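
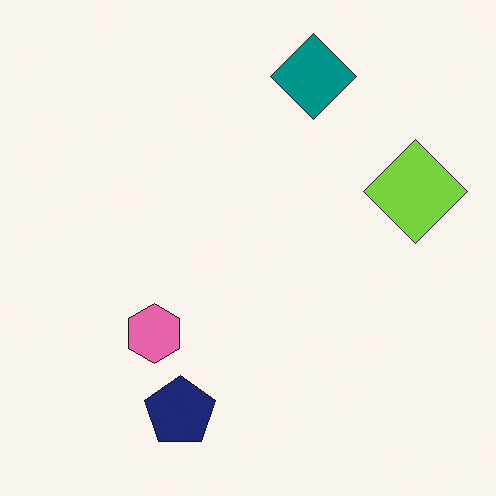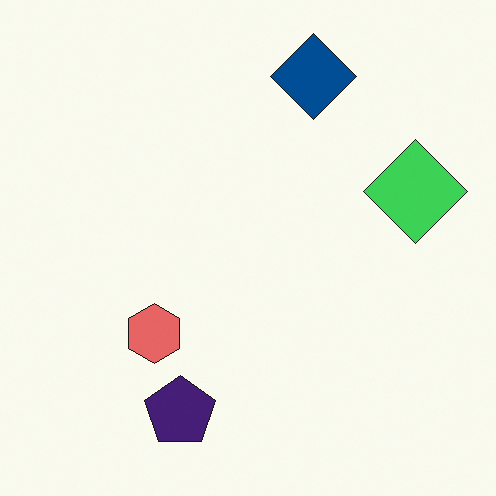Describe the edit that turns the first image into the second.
The transformation is: hue-shifted by a small amount.

Every shape's color has rotated by the same amount around the hue wheel — a uniform hue shift.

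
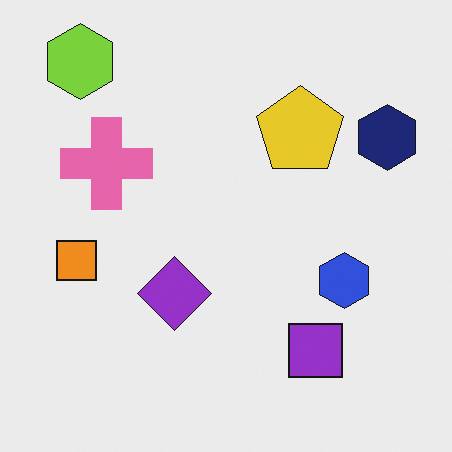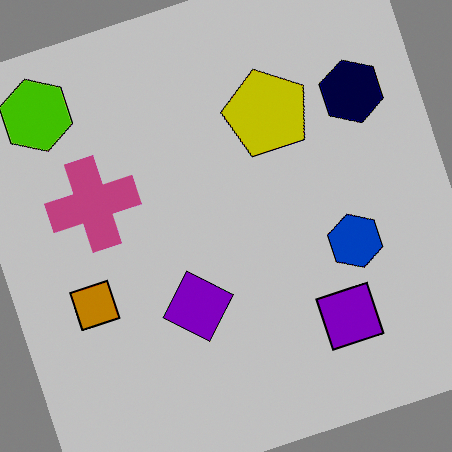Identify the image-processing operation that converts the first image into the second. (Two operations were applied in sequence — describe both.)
The transformation is: rotated counter-clockwise by a clearly visible amount, then aggressively posterized.

Every shape is tilted by the same angle and the image corners show triangular fill wedges — a whole-image rotation by a non-right angle. Each flat color has snapped to a coarser quantized level — most visibly, the near-white background has dropped to a flat grey.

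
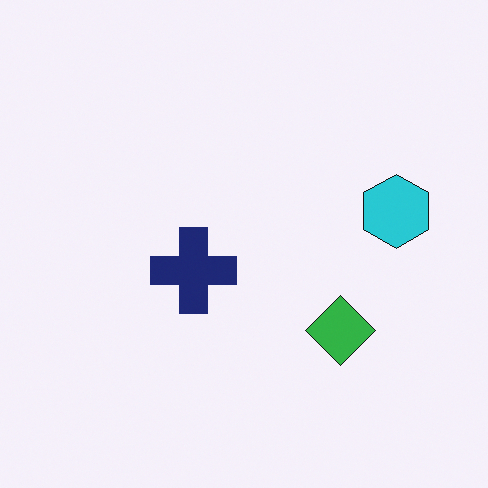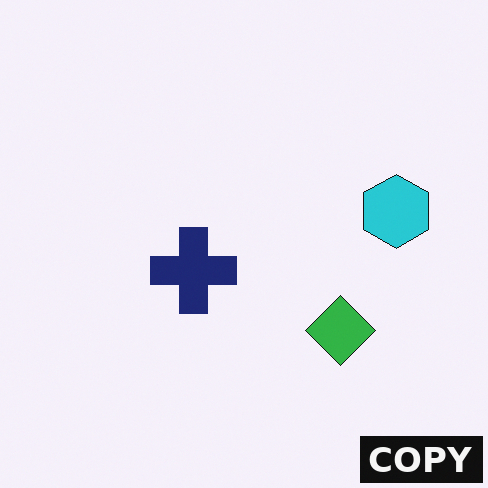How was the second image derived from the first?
This is the original image watermarked with the text "COPY" in the lower-right corner.

A dark label reading "COPY" appears in the lower-right corner.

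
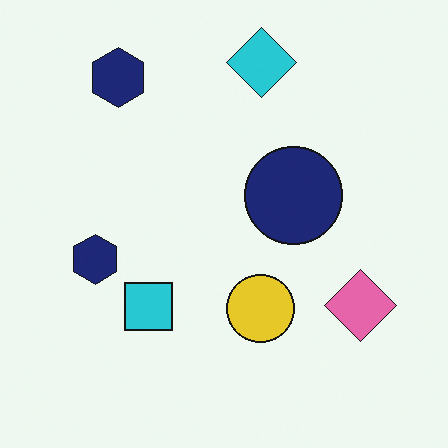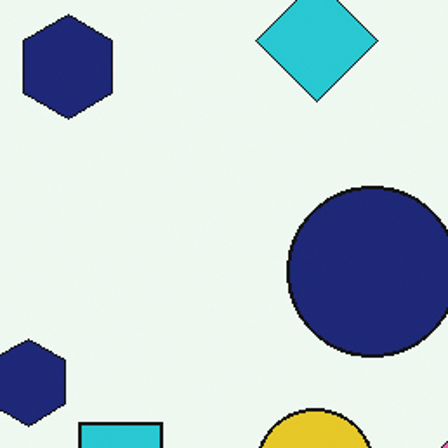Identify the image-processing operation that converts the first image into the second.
This is the original image cropped to a noticeably smaller region and rescaled.

The visible shapes are larger and the field of view is narrower; shapes near the original edges may be partly or wholly outside the frame — a crop-and-rescale.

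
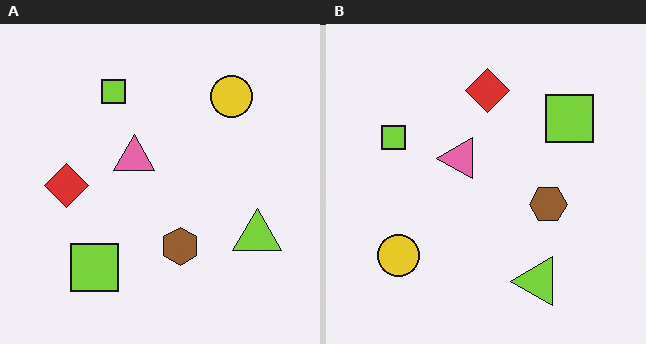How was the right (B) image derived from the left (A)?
This is the original image transposed (reflected across the top-left ↔ bottom-right diagonal).

Shapes have swapped their row and column positions — what was in the top-right is now in the bottom-left — a diagonal reflection.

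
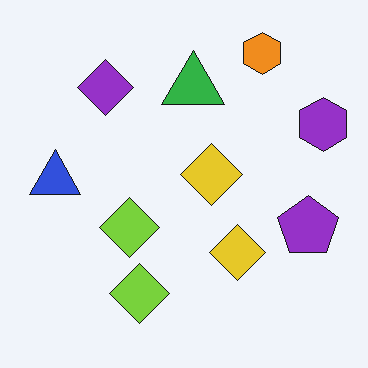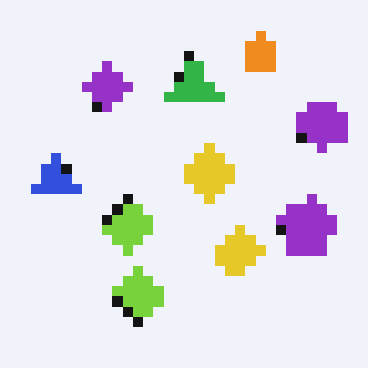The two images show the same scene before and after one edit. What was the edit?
The image was heavily pixelated into large blocks.

Shapes are reduced to large square blocks; fine edges and outlines are lost — a downscale-then-upscale (mosaic) effect.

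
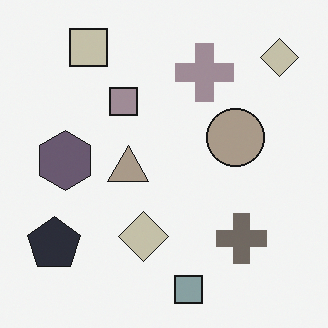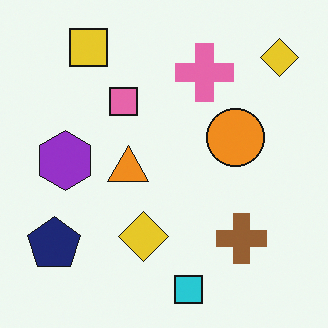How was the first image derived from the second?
The image was made much more muted (saturation change).

All colors are more muted and greyish — a global saturation change.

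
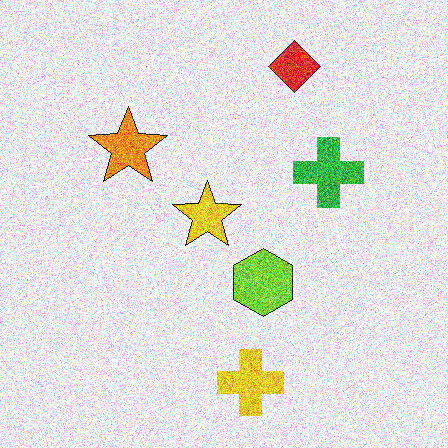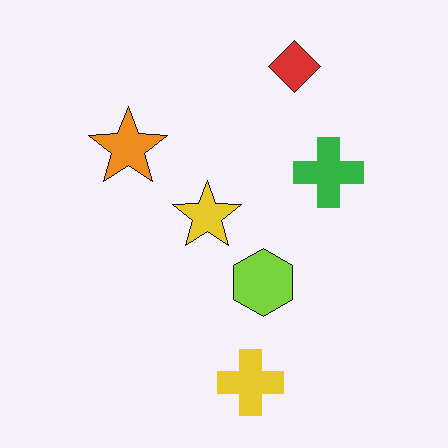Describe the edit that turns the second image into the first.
The transformation is: degraded with a thick layer of grain.

Random speckle covers the whole image, including the flat background.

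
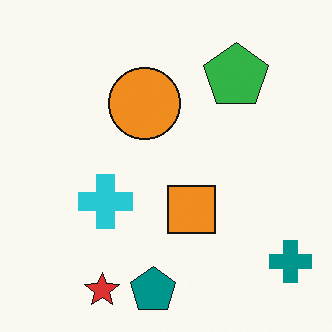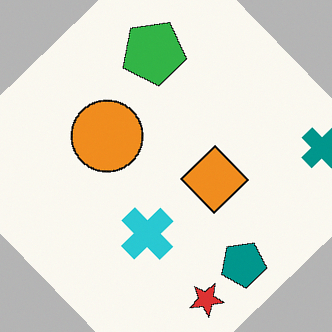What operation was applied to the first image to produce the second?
It was rotated counter-clockwise by a large amount — several tens of degrees.

Every shape is tilted by the same angle and the image corners show triangular fill wedges — a whole-image rotation by a non-right angle.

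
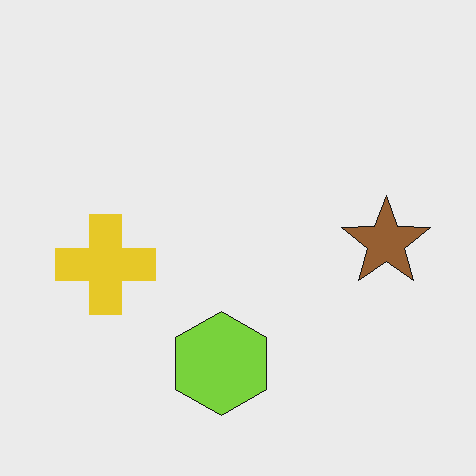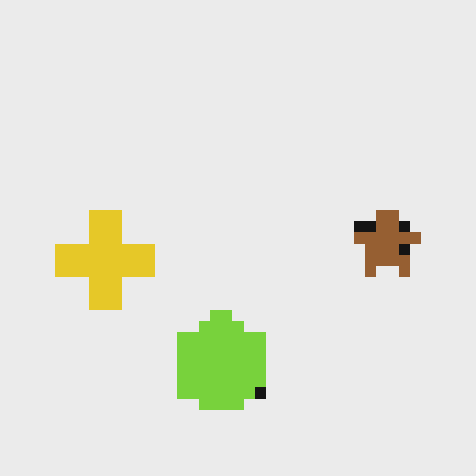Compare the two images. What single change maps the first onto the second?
The image was coarsely pixelated.

Shapes are reduced to large square blocks; fine edges and outlines are lost — a downscale-then-upscale (mosaic) effect.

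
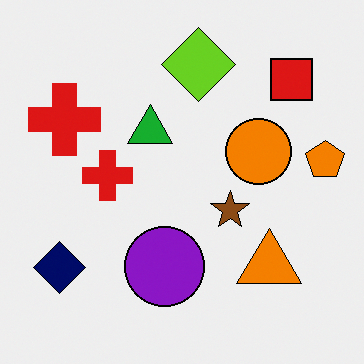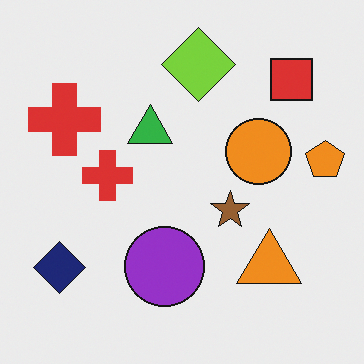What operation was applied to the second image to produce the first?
The transformation is: given slightly increased contrast.

Tones are pushed away from mid-grey across the whole image — a global contrast change.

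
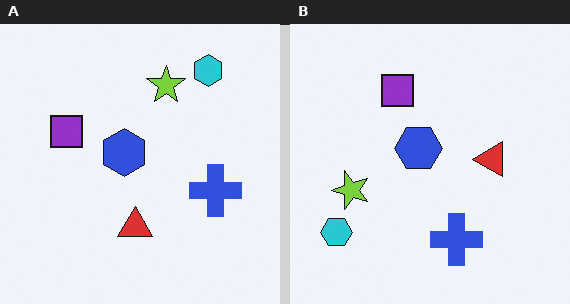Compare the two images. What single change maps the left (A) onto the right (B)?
The transformation is: transposed (reflected across the top-left ↔ bottom-right diagonal).

Shapes have swapped their row and column positions — what was in the top-right is now in the bottom-left — a diagonal reflection.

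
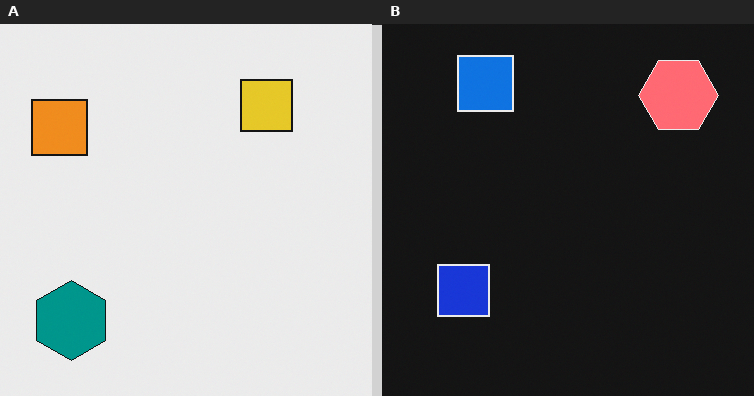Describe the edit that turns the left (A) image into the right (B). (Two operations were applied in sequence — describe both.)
The image was transposed (reflected across the top-left ↔ bottom-right diagonal), then color-inverted (negative).

Shapes have swapped their row and column positions — what was in the top-right is now in the bottom-left — a diagonal reflection. The light background has become dark and every shape's color is its complement — a photographic negative.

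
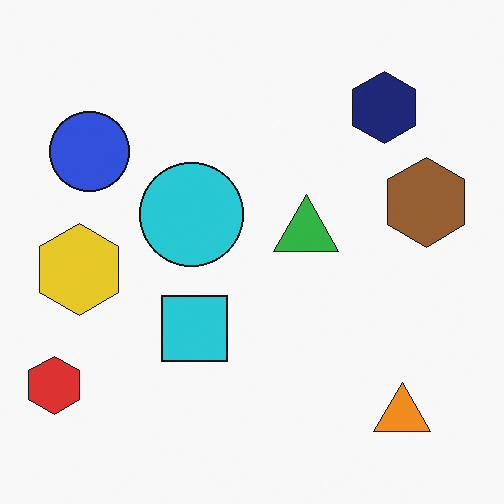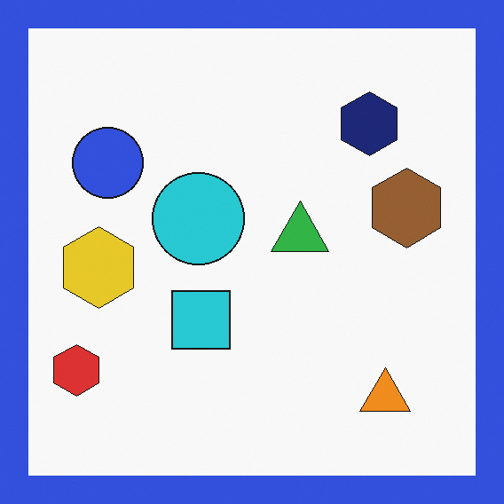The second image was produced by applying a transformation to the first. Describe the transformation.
The image was framed with a blue border.

A solid blue frame runs around the edge of the second image, with the content slightly shrunk inside it.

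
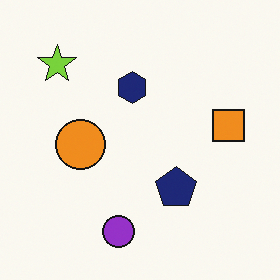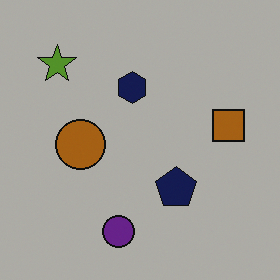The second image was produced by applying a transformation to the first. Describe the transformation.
The image was noticeably darkened.

Every pixel — background and shapes alike — is uniformly darkened.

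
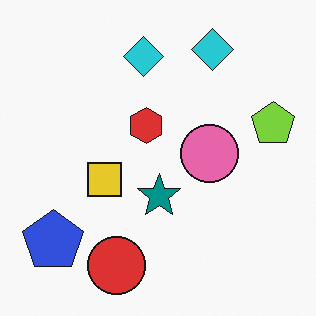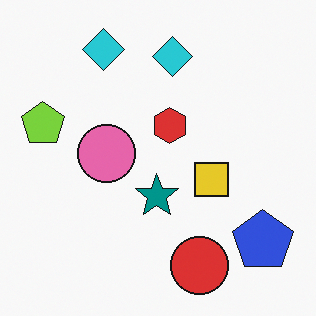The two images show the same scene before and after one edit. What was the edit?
The transformation is: flipped horizontally (left ↔ right).

The lime pentagon is in the right of the first image and the left of the second — shapes on opposite sides of the vertical midline have swapped in a mirror flip.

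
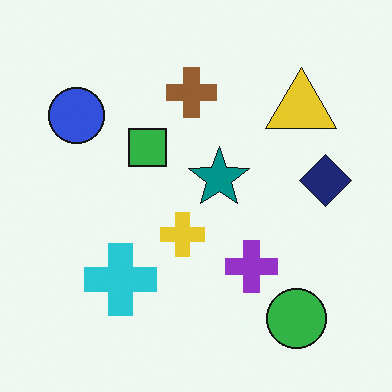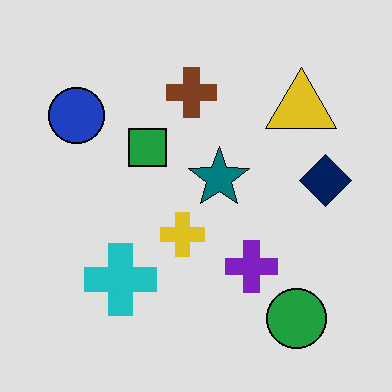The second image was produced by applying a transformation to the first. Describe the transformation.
It was posterized to a reduced palette.

Each flat color has snapped to a coarser quantized level — most visibly, the near-white background has dropped to a flat grey.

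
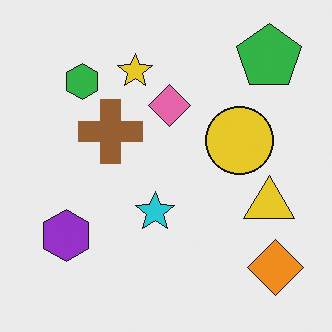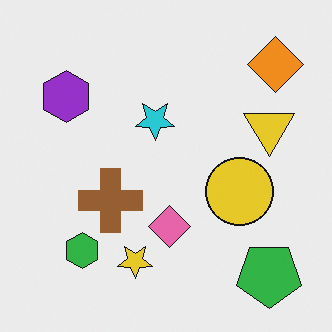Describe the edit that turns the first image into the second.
This is the original image flipped vertically (top ↔ bottom).

The green pentagon is in the top-right of the first image and the bottom-right of the second — shapes on opposite sides of the horizontal midline have swapped in a mirror flip.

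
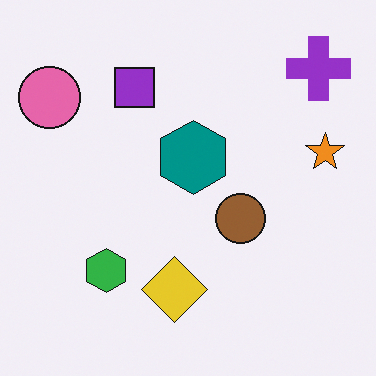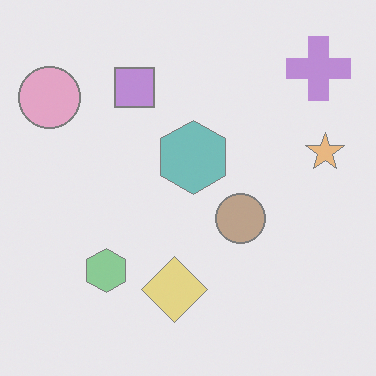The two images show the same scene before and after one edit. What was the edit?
Given much lower contrast.

Tones are pushed toward mid-grey across the whole image — a global contrast change.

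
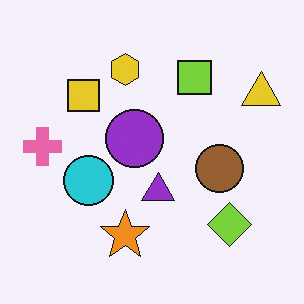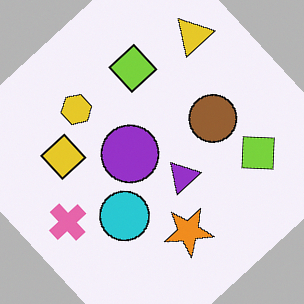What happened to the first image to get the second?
It was rotated counter-clockwise by a large amount — several tens of degrees.

Every shape is tilted by the same angle and the image corners show triangular fill wedges — a whole-image rotation by a non-right angle.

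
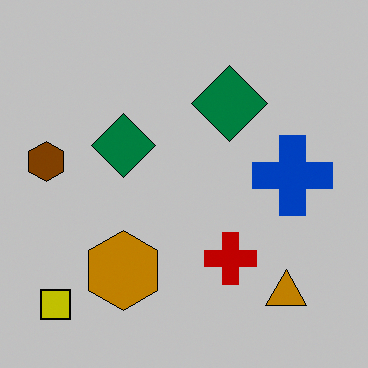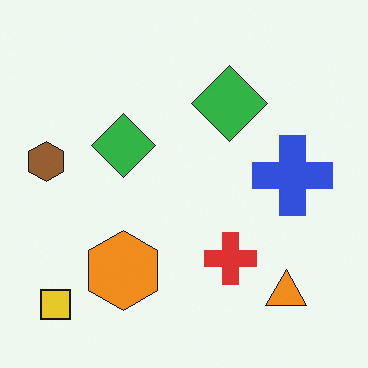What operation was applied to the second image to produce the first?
The transformation is: aggressively posterized.

Each flat color has snapped to a coarser quantized level — most visibly, the near-white background has dropped to a flat grey.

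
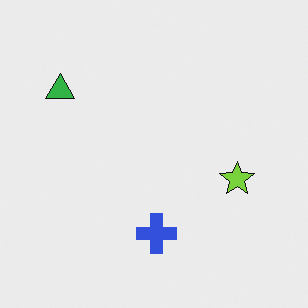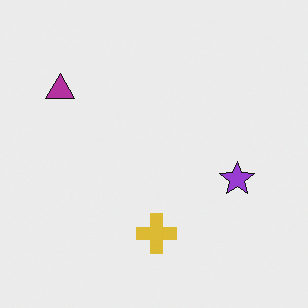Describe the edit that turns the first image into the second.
The second image is the first hue-shifted by a large amount.

Every shape's color has rotated by the same amount around the hue wheel — a uniform hue shift.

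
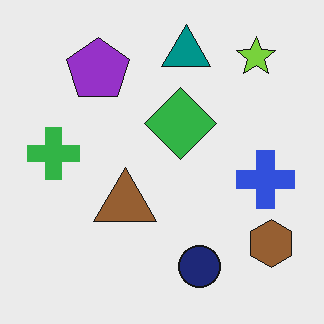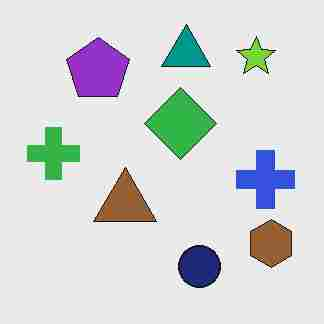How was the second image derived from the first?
It was degraded with heavy JPEG compression.

Blocky 8×8 compression artifacts appear around shape edges and the flat background shows ringing — characteristic JPEG degradation.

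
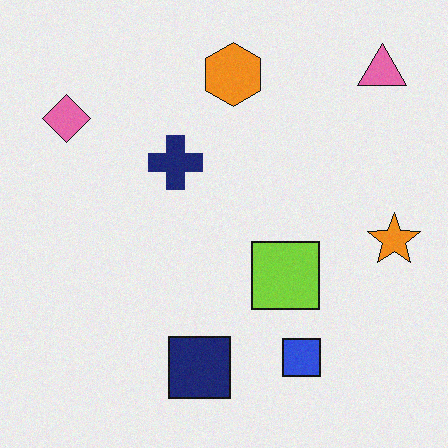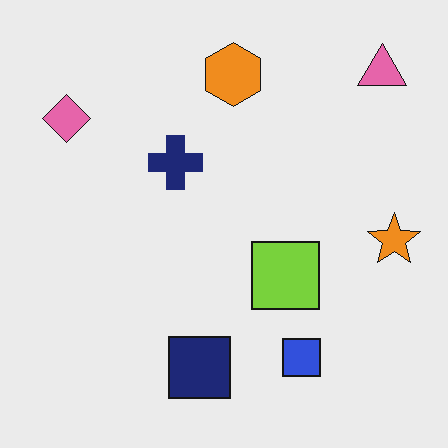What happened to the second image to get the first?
This is the original image degraded with a light layer of grain.

Random speckle covers the whole image, including the flat background.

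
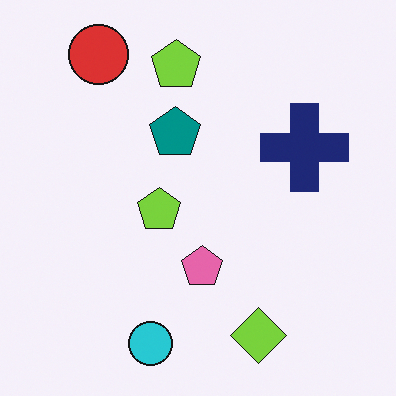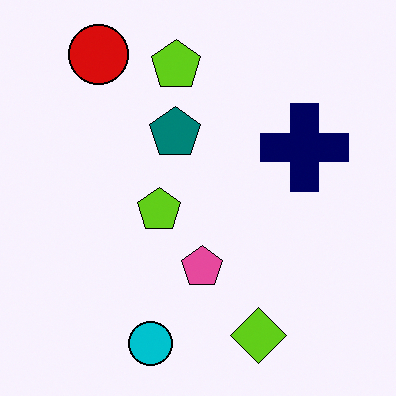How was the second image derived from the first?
The second image is the first given slightly increased contrast.

Tones are pushed away from mid-grey across the whole image — a global contrast change.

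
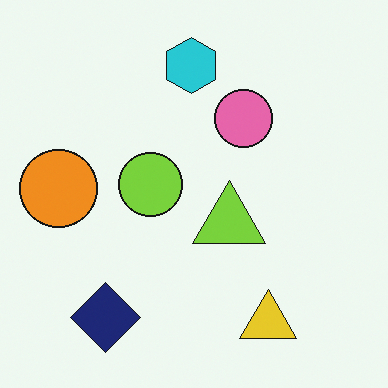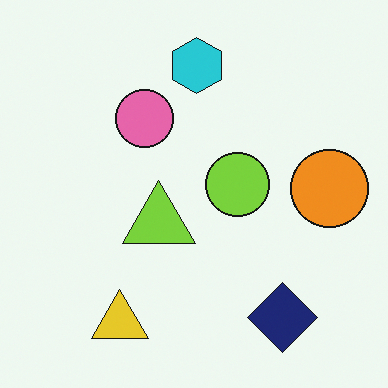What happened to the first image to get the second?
Flipped horizontally (left ↔ right).

The orange circle is in the left of the first image and the right of the second — shapes on opposite sides of the vertical midline have swapped in a mirror flip.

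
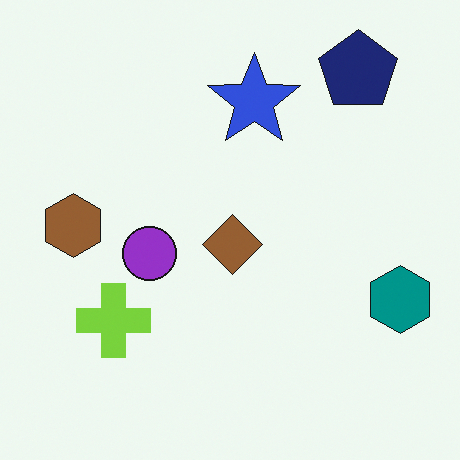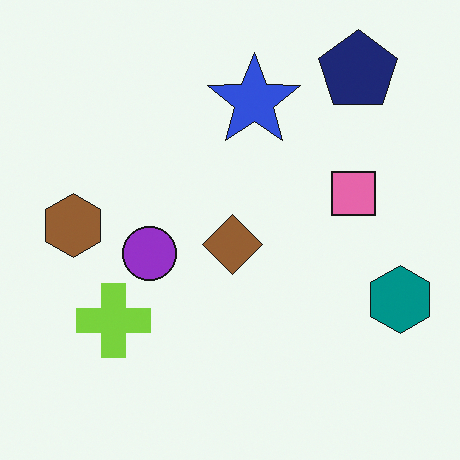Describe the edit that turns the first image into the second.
Overlaid with an additional pink square.

A pink square appears in the second image that is absent from the first.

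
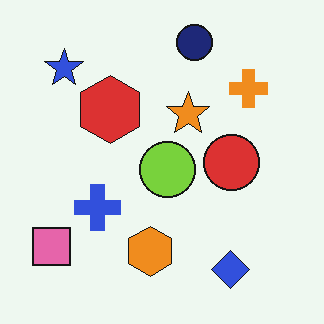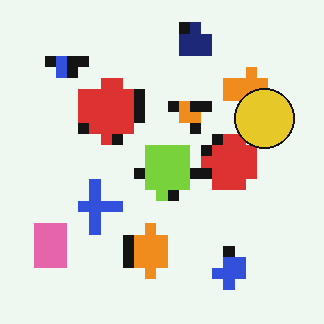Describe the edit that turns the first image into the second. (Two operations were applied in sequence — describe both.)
The image was coarsely pixelated, then overlaid with an additional yellow circle.

Shapes are reduced to large square blocks; fine edges and outlines are lost — a downscale-then-upscale (mosaic) effect. A yellow circle appears in the second image that is absent from the first.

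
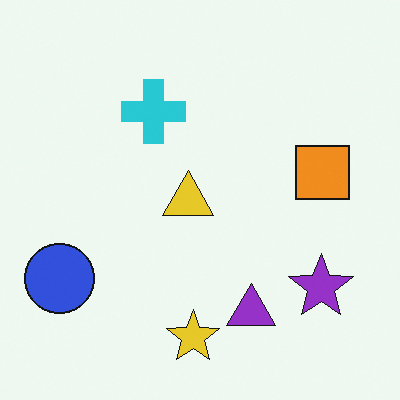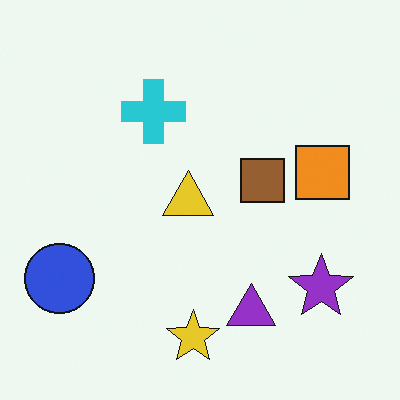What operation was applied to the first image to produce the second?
It was overlaid with an additional brown square.

A brown square appears in the second image that is absent from the first.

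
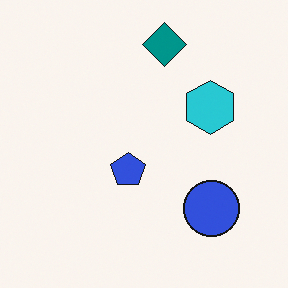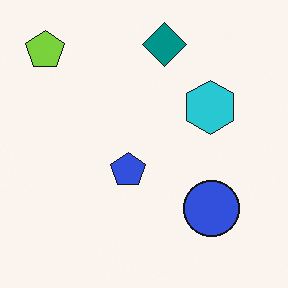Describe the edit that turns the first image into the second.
It was overlaid with an additional lime pentagon.

A lime pentagon appears in the second image that is absent from the first.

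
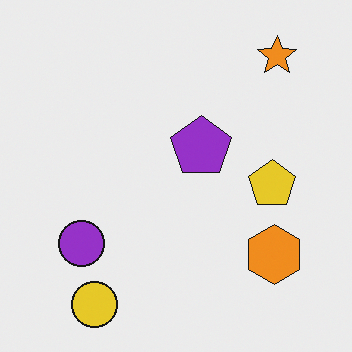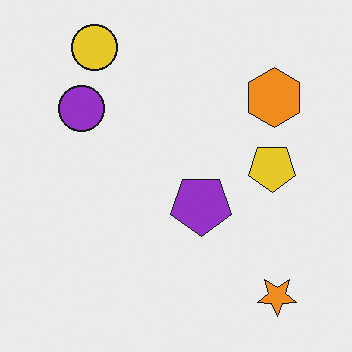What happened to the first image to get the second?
It was flipped vertically (top ↔ bottom).

The yellow circle is in the bottom-left of the first image and the top-left of the second — shapes on opposite sides of the horizontal midline have swapped in a mirror flip.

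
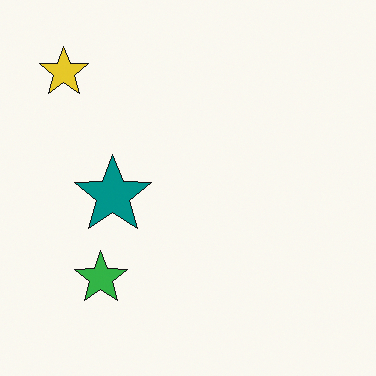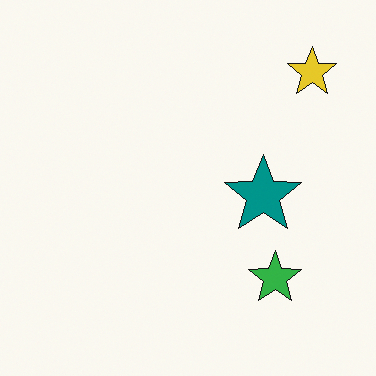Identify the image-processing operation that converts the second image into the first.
The first image is the second flipped horizontally (left ↔ right).

The yellow star is in the top-right of the second image and the top-left of the first — shapes on opposite sides of the vertical midline have swapped in a mirror flip.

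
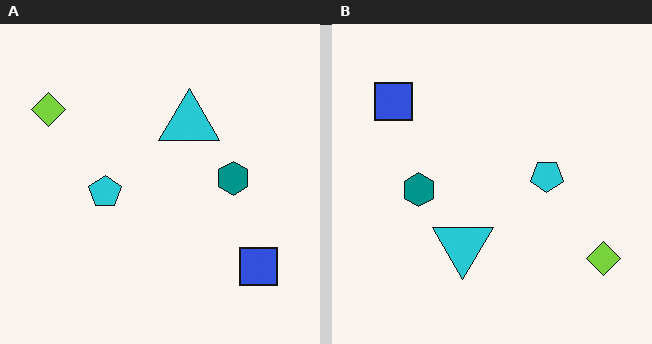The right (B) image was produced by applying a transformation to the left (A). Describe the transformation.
Rotated 180°.

The lime diamond sits in the top-left of the left (A) image and the bottom-right of the right (B) — consistent with a whole-image 180° rotation.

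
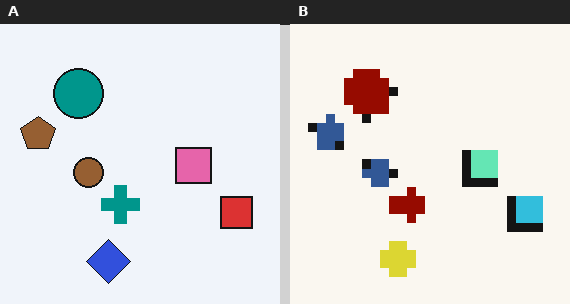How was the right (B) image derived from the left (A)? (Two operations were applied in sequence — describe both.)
Heavily pixelated into large blocks, then hue-shifted through roughly half the color wheel.

Shapes are reduced to large square blocks; fine edges and outlines are lost — a downscale-then-upscale (mosaic) effect. Every shape's color has rotated by the same amount around the hue wheel — a uniform hue shift.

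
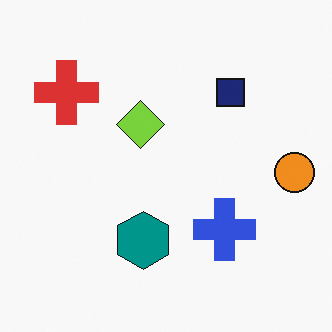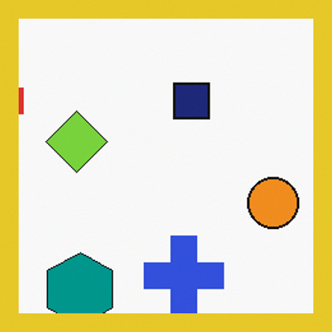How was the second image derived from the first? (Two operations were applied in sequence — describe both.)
It was cropped to a modestly smaller region and rescaled, then framed with a yellow border.

The visible shapes are larger and the field of view is narrower; shapes near the original edges may be partly or wholly outside the frame — a crop-and-rescale. A solid yellow frame runs around the edge of the second image, with the content slightly shrunk inside it.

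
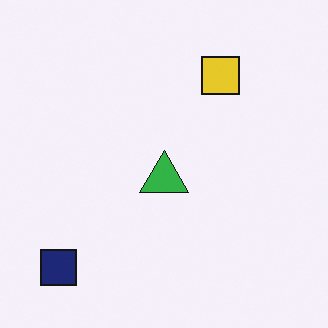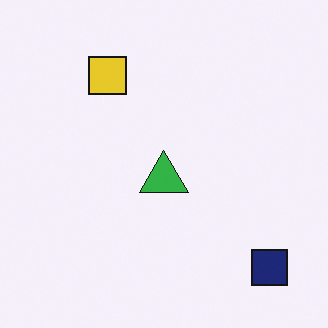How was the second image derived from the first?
The image was flipped horizontally (left ↔ right).

The navy square is in the bottom-left of the first image and the bottom-right of the second — shapes on opposite sides of the vertical midline have swapped in a mirror flip.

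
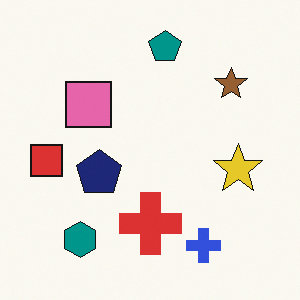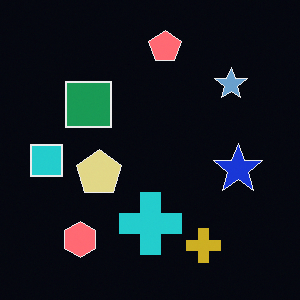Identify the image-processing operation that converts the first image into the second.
The transformation is: color-inverted (negative).

The light background has become dark and every shape's color is its complement — a photographic negative.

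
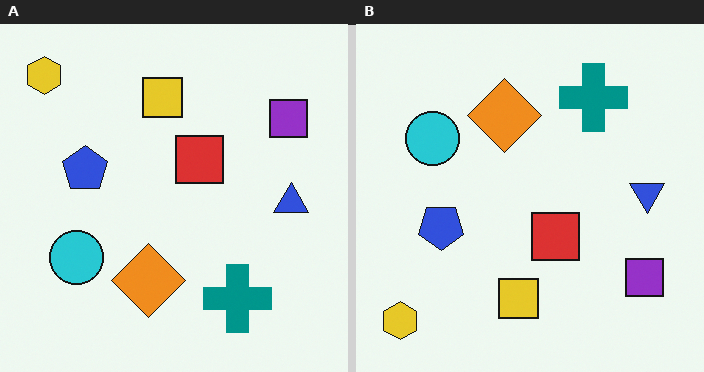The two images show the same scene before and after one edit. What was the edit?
It was flipped vertically (top ↔ bottom).

The yellow hexagon is in the top-left of the left (A) image and the bottom-left of the right (B) — shapes on opposite sides of the horizontal midline have swapped in a mirror flip.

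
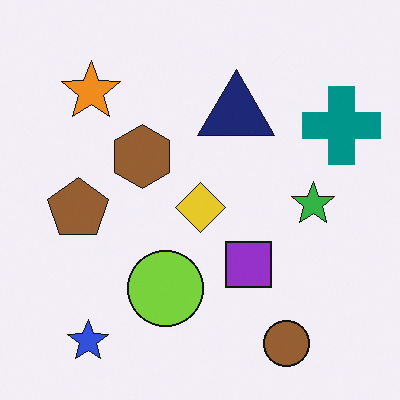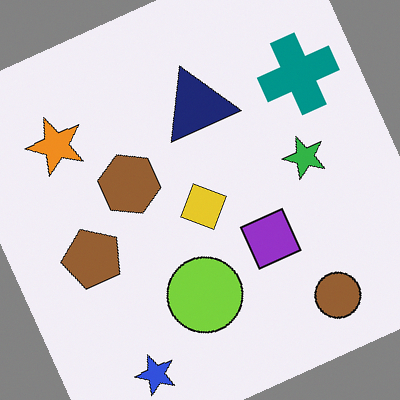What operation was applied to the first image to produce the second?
This is the original image rotated counter-clockwise by a moderate amount.

Every shape is tilted by the same angle and the image corners show triangular fill wedges — a whole-image rotation by a non-right angle.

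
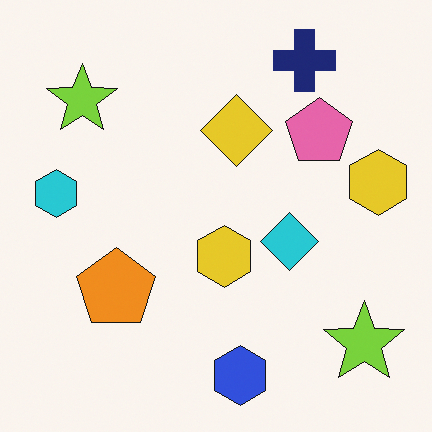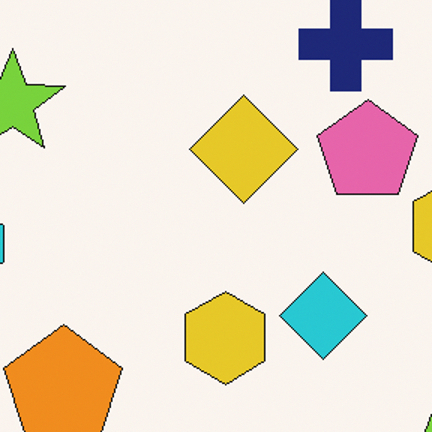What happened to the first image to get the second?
The image was cropped to a modestly smaller region and rescaled.

The visible shapes are larger and the field of view is narrower; shapes near the original edges may be partly or wholly outside the frame — a crop-and-rescale.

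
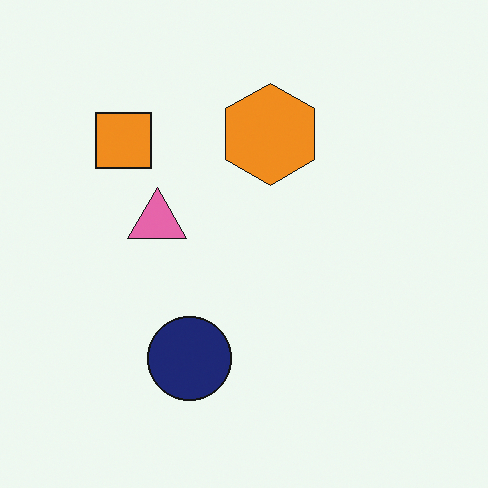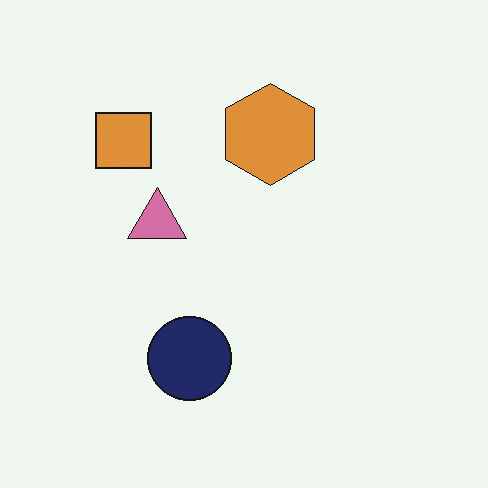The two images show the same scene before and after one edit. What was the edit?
Slightly desaturated.

All colors are more muted and greyish — a global saturation change.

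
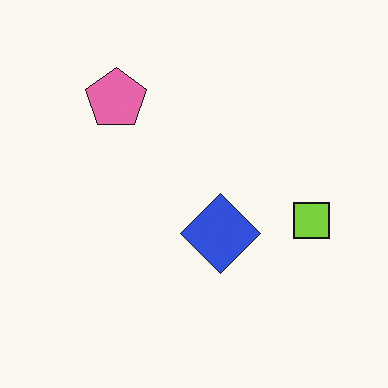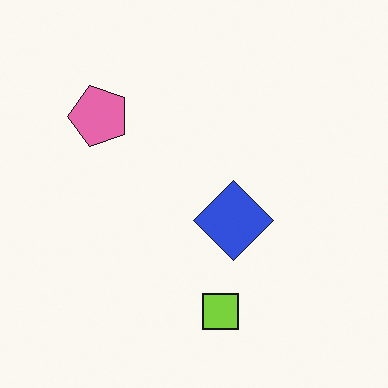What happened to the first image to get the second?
The transformation is: transposed (reflected across the top-left ↔ bottom-right diagonal).

Shapes have swapped their row and column positions — what was in the top-right is now in the bottom-left — a diagonal reflection.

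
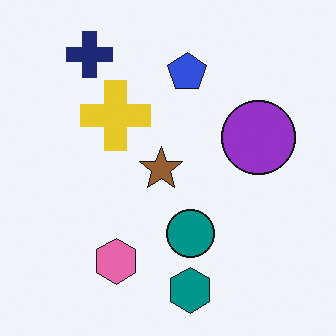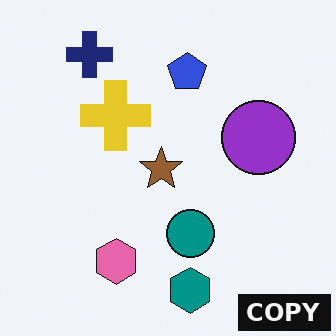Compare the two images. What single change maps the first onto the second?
It was watermarked with the text "COPY" in the lower-right corner.

A dark label reading "COPY" appears in the lower-right corner.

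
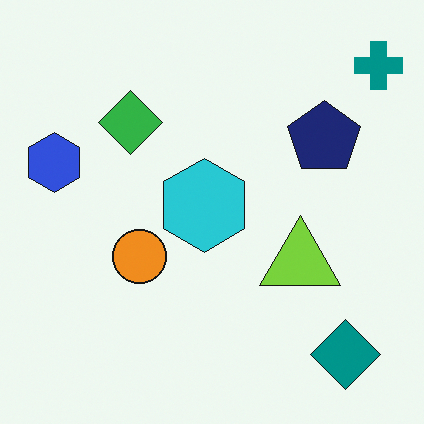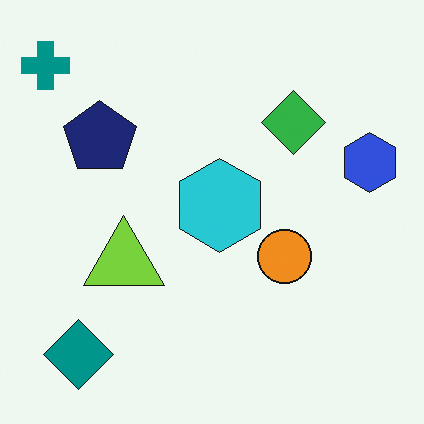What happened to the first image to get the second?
The image was flipped horizontally (left ↔ right).

The teal cross is in the top-right of the first image and the top-left of the second — shapes on opposite sides of the vertical midline have swapped in a mirror flip.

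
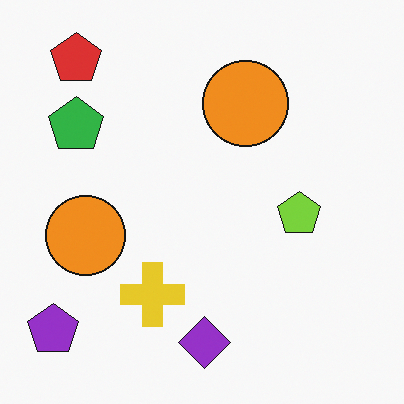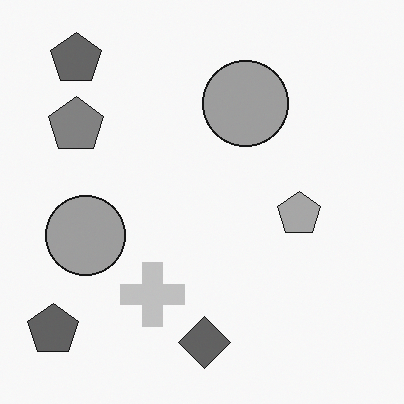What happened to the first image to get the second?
The transformation is: converted to grayscale.

All color is removed — every shape is now a shade of grey.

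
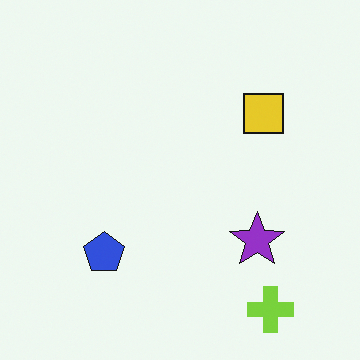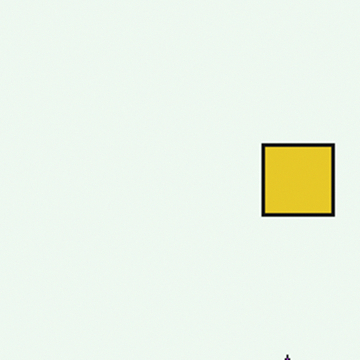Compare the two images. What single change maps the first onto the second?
Cropped tightly and scaled back up.

The visible shapes are larger and the field of view is narrower; shapes near the original edges may be partly or wholly outside the frame — a crop-and-rescale.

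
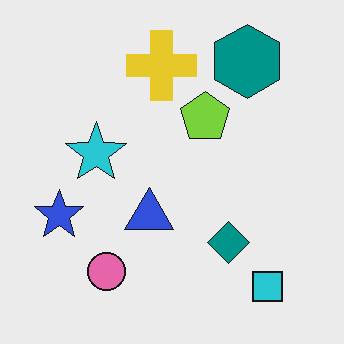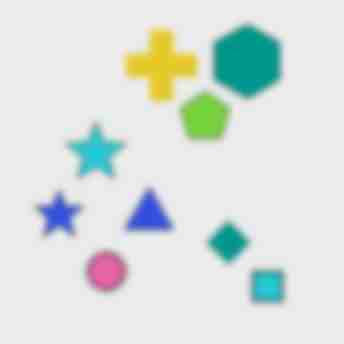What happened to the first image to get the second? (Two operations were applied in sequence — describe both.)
The image was noticeably gaussian-blurred, then heavily JPEG-compressed with obvious blocking artifacts.

Shape edges and outlines are uniformly softened across the whole image. Blocky 8×8 compression artifacts appear around shape edges and the flat background shows ringing — characteristic JPEG degradation.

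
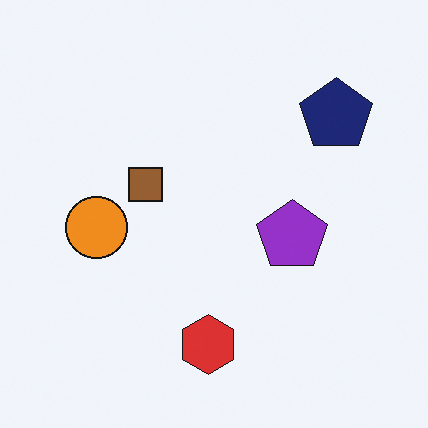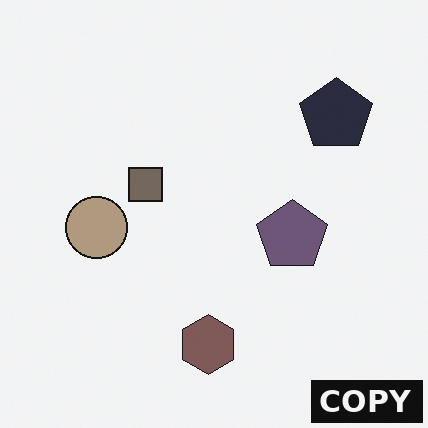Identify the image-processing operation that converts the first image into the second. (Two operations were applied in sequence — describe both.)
The transformation is: made much more muted (saturation change), then watermarked with the text "COPY" in the lower-right corner.

All colors are more muted and greyish — a global saturation change. A dark label reading "COPY" appears in the lower-right corner.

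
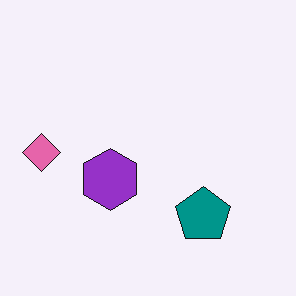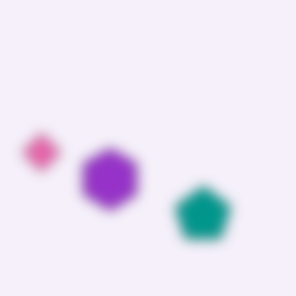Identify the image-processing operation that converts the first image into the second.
The second image is the first strongly gaussian-blurred.

Shape edges and outlines are uniformly softened across the whole image.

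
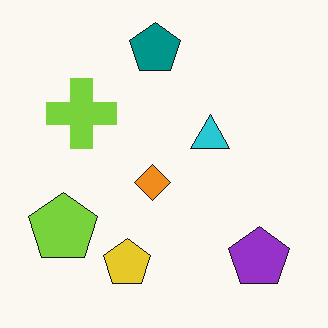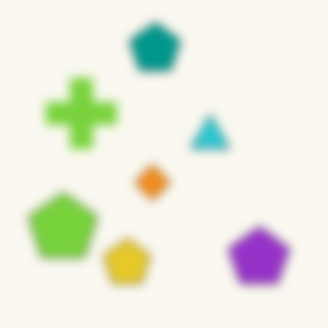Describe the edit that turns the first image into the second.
This is the original image heavily blurred.

Shape edges and outlines are uniformly softened across the whole image.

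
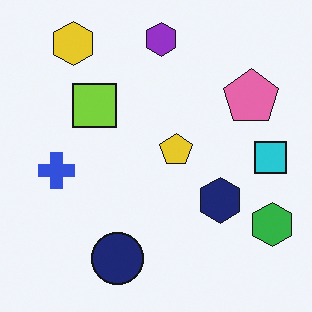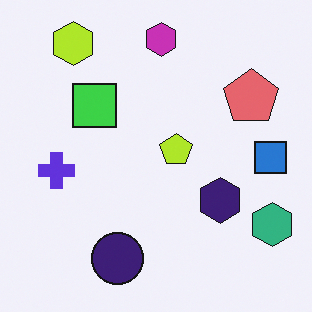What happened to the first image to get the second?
Hue-shifted by a small amount.

Every shape's color has rotated by the same amount around the hue wheel — a uniform hue shift.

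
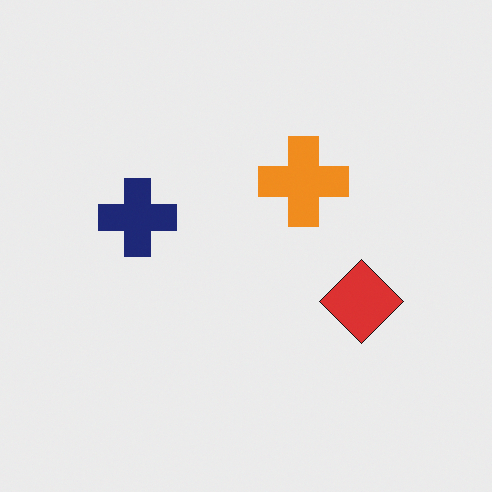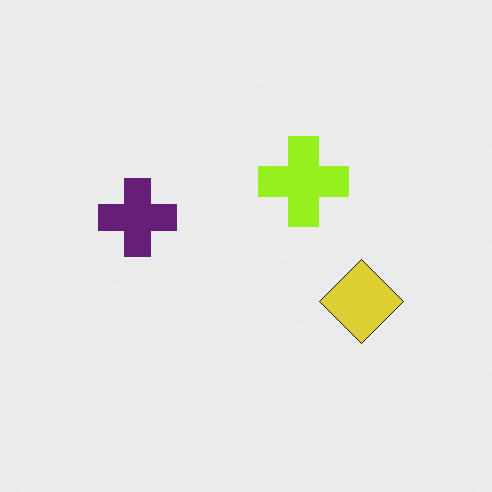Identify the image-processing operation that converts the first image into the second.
The image was hue-shifted slightly.

Every shape's color has rotated by the same amount around the hue wheel — a uniform hue shift.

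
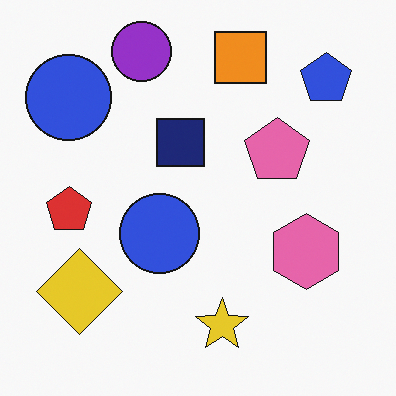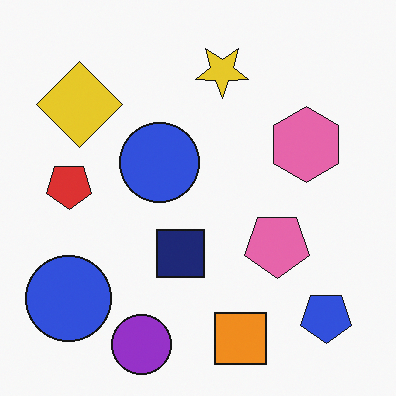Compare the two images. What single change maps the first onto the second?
Flipped vertically (top ↔ bottom).

The purple circle is in the top of the first image and the bottom of the second — shapes on opposite sides of the horizontal midline have swapped in a mirror flip.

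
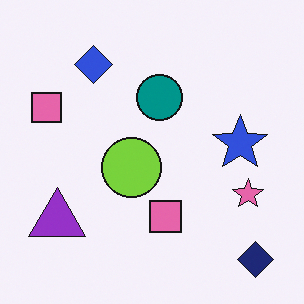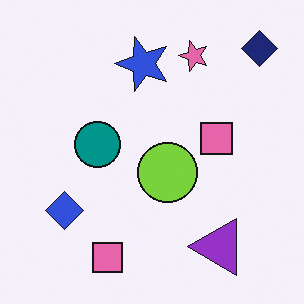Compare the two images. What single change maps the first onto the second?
It was rotated 90° counter-clockwise.

The navy diamond sits in the bottom-right of the first image and the top-right of the second — consistent with a whole-image 90° counter-clockwise rotation.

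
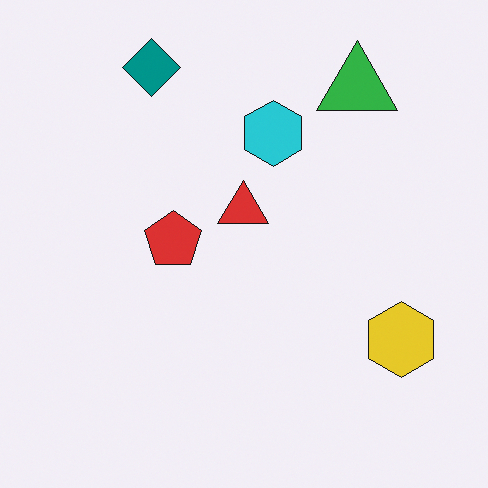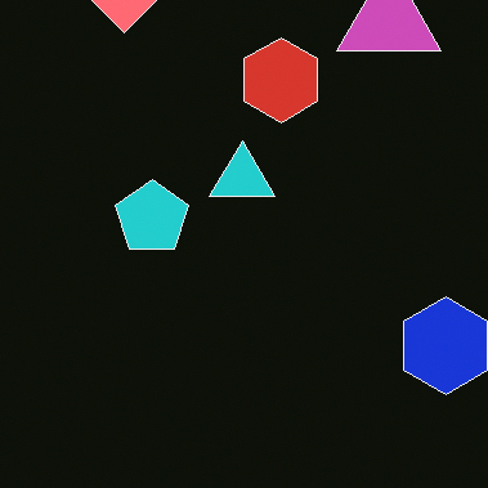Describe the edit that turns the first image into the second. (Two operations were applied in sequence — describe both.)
The image was color-inverted (negative), then cropped to a modestly smaller region and rescaled.

The light background has become dark and every shape's color is its complement — a photographic negative. The visible shapes are larger and the field of view is narrower; shapes near the original edges may be partly or wholly outside the frame — a crop-and-rescale.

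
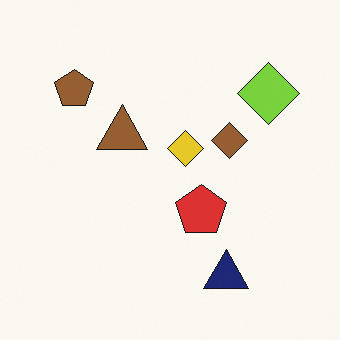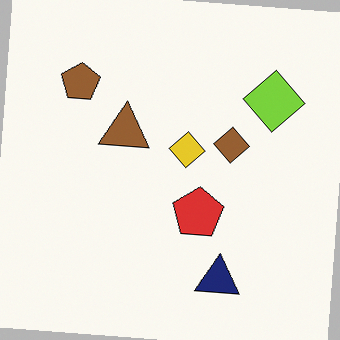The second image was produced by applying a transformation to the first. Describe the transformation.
The second image is the first rotated clockwise by a small amount.

Every shape is tilted by the same angle and the image corners show triangular fill wedges — a whole-image rotation by a non-right angle.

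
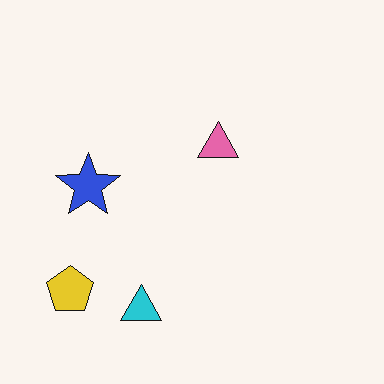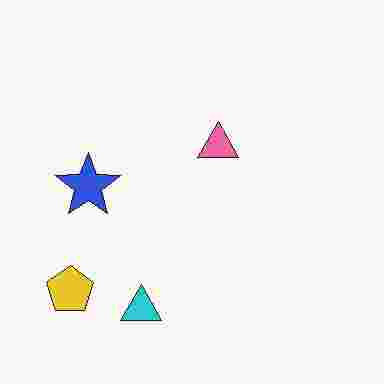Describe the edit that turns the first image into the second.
The image was heavily JPEG-compressed with obvious blocking artifacts.

Blocky 8×8 compression artifacts appear around shape edges and the flat background shows ringing — characteristic JPEG degradation.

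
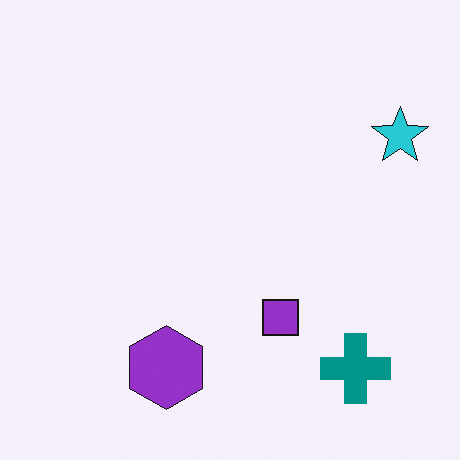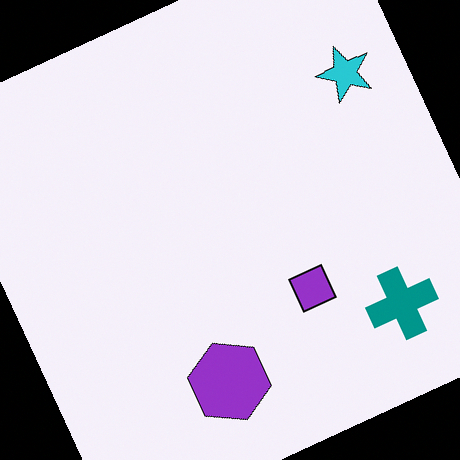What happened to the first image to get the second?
It was rotated counter-clockwise by a clearly visible amount.

Every shape is tilted by the same angle and the image corners show triangular fill wedges — a whole-image rotation by a non-right angle.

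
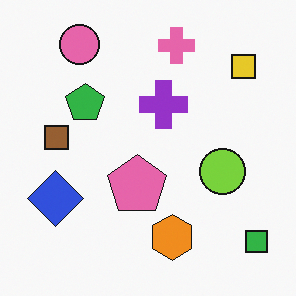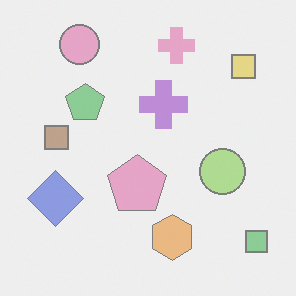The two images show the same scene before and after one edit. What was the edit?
The transformation is: washed out (contrast reduced).

Tones are pushed toward mid-grey across the whole image — a global contrast change.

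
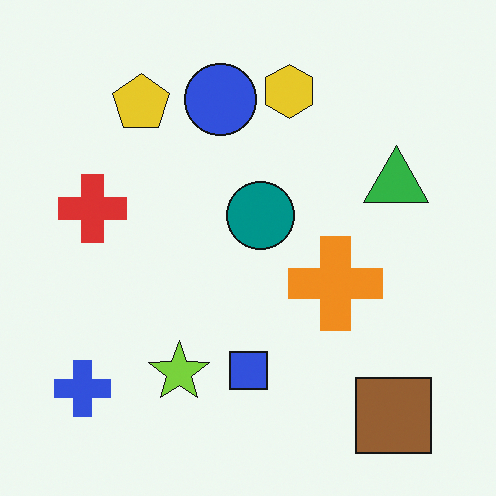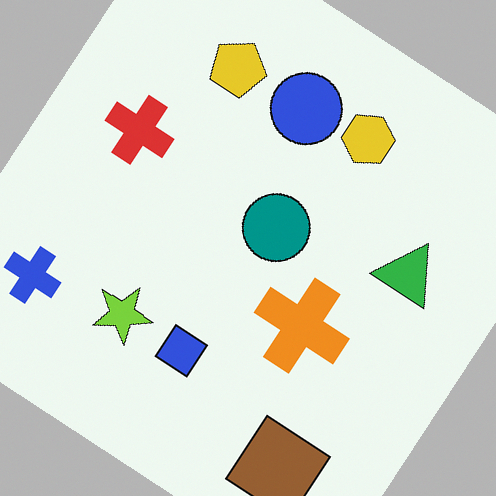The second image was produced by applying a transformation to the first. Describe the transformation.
Rotated clockwise by a large amount — several tens of degrees.

Every shape is tilted by the same angle and the image corners show triangular fill wedges — a whole-image rotation by a non-right angle.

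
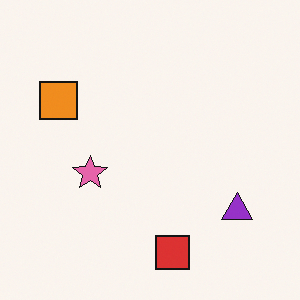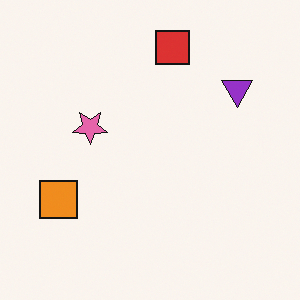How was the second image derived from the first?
The second image is the first flipped vertically (top ↔ bottom).

The red square is in the bottom of the first image and the top of the second — shapes on opposite sides of the horizontal midline have swapped in a mirror flip.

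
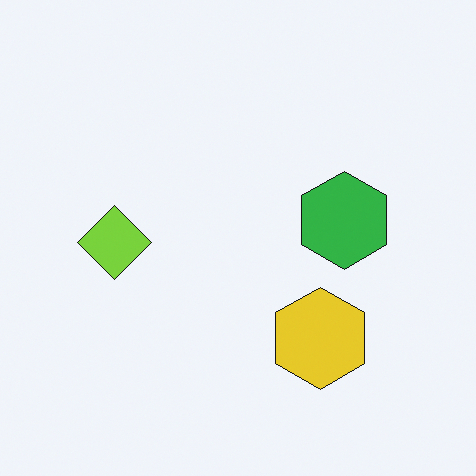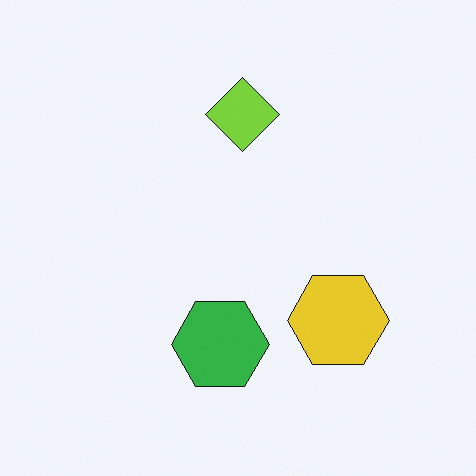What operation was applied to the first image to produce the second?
The image was transposed (reflected across the top-left ↔ bottom-right diagonal).

Shapes have swapped their row and column positions — what was in the top-right is now in the bottom-left — a diagonal reflection.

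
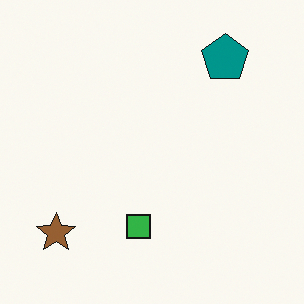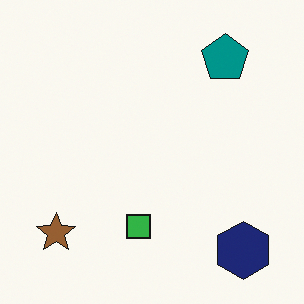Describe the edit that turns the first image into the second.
The transformation is: overlaid with an additional navy hexagon.

A navy hexagon appears in the second image that is absent from the first.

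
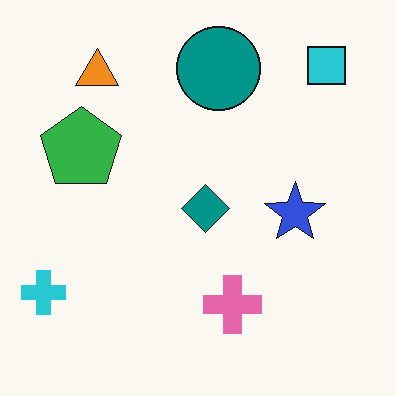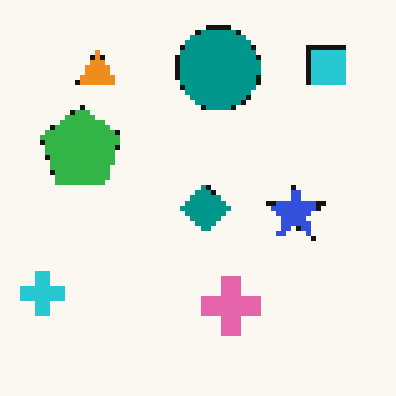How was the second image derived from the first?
The transformation is: mildly pixelated.

Shapes are reduced to large square blocks; fine edges and outlines are lost — a downscale-then-upscale (mosaic) effect.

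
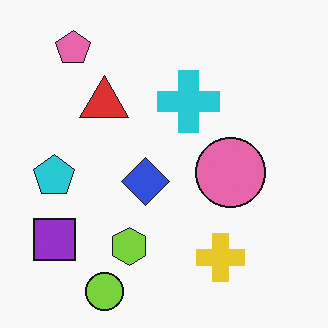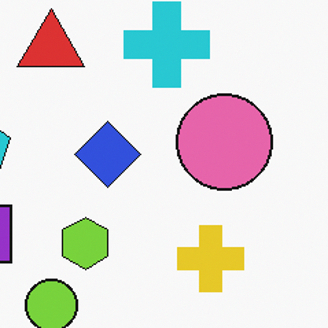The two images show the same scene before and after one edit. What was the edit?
Cropped to a modestly smaller region and rescaled.

The visible shapes are larger and the field of view is narrower; shapes near the original edges may be partly or wholly outside the frame — a crop-and-rescale.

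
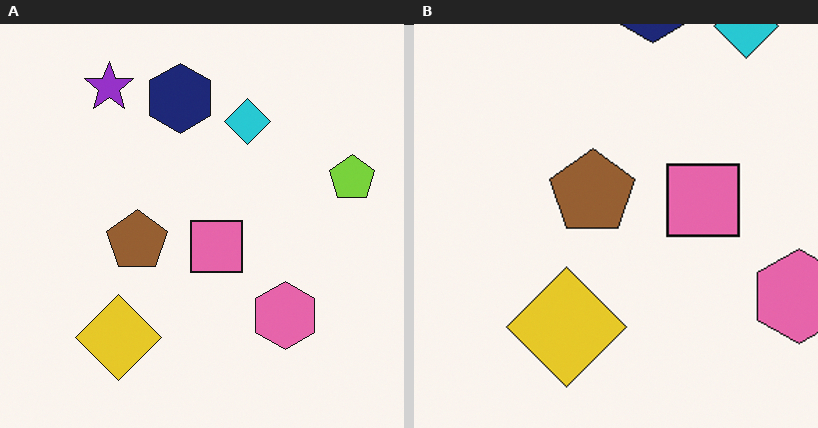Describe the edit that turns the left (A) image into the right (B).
This is the original image cropped slightly and scaled back up.

The visible shapes are larger and the field of view is narrower; shapes near the original edges may be partly or wholly outside the frame — a crop-and-rescale.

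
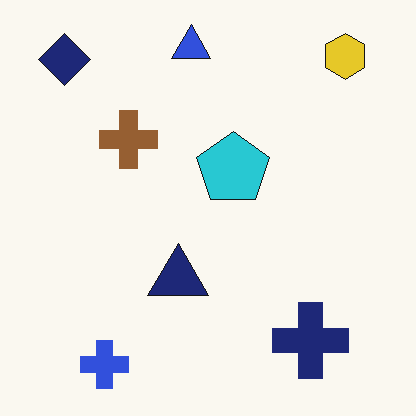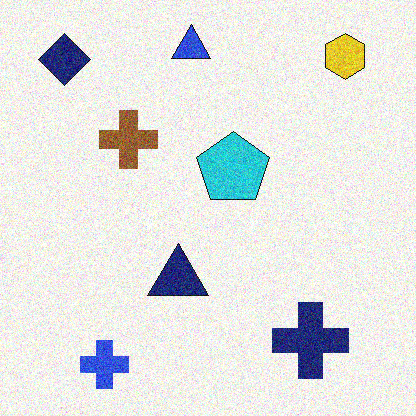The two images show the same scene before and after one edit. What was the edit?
This is the original image degraded with visible gaussian noise.

Random speckle covers the whole image, including the flat background.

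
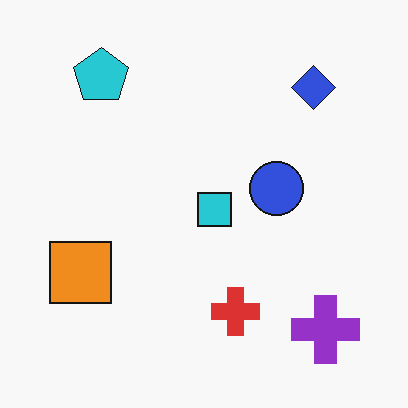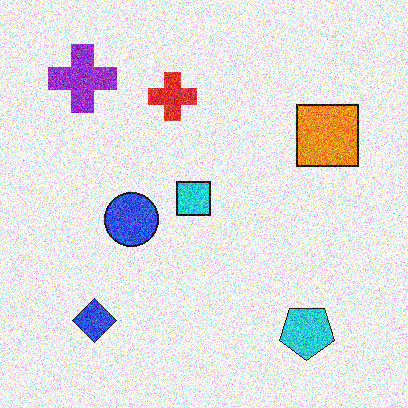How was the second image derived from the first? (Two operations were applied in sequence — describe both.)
The image was rotated 180°, then degraded with heavy additive noise.

The purple cross sits in the bottom-right of the first image and the top-left of the second — consistent with a whole-image 180° rotation. Random speckle covers the whole image, including the flat background.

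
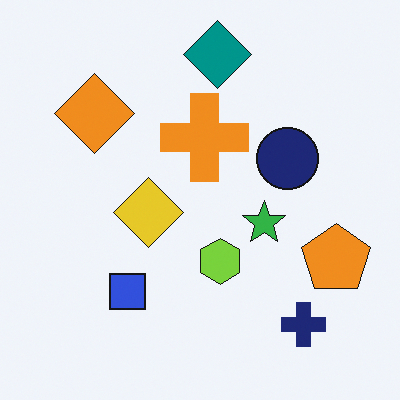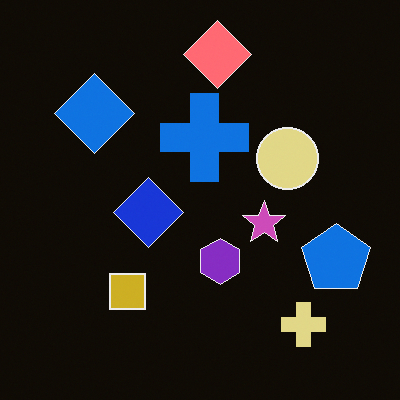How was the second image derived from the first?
The image was color-inverted (negative).

The light background has become dark and every shape's color is its complement — a photographic negative.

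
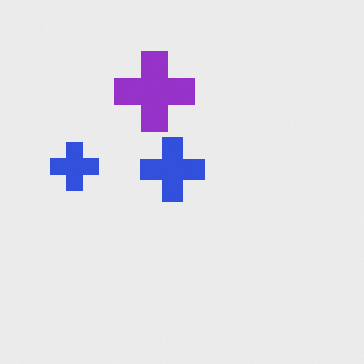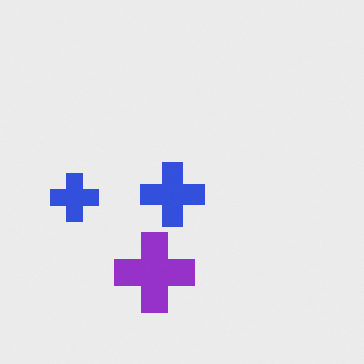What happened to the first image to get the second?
The transformation is: flipped vertically (top ↔ bottom).

The purple cross is in the top of the first image and the bottom of the second — shapes on opposite sides of the horizontal midline have swapped in a mirror flip.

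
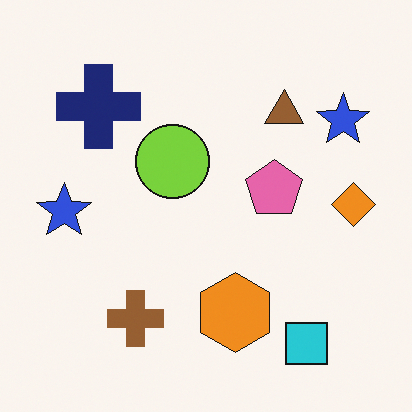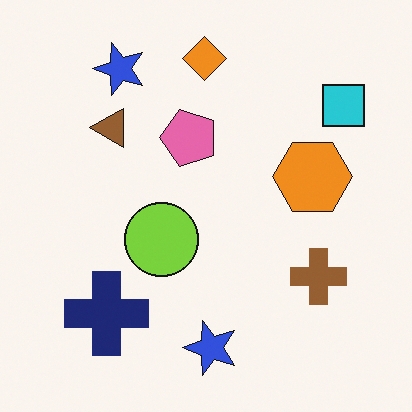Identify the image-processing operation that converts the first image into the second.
This is the original image rotated 90° counter-clockwise.

The cyan square sits in the bottom-right of the first image and the top-right of the second — consistent with a whole-image 90° counter-clockwise rotation.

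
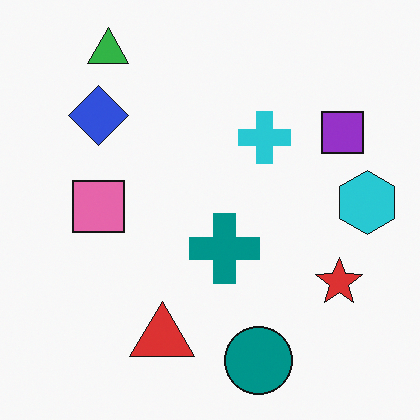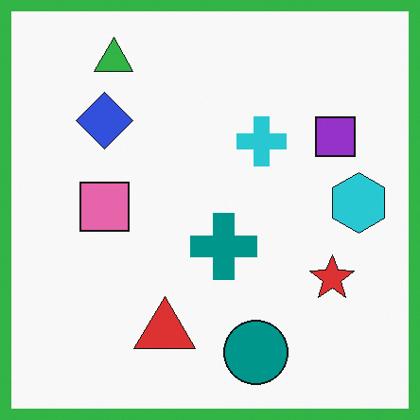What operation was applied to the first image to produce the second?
This is the original image framed with a green border.

A solid green frame runs around the edge of the second image, with the content slightly shrunk inside it.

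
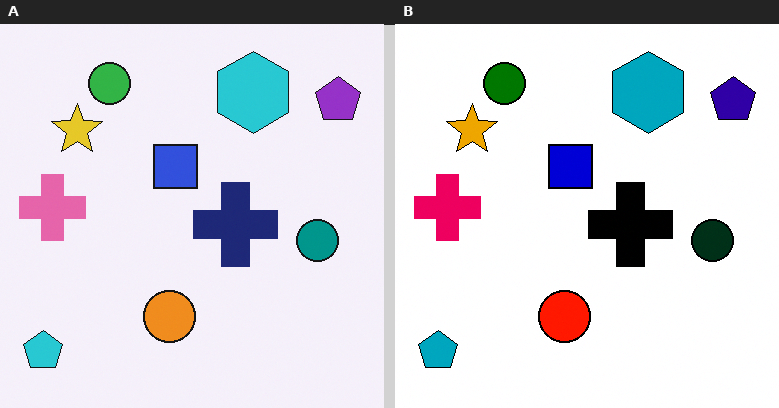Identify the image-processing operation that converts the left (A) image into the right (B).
Boosted in contrast.

Tones are pushed away from mid-grey across the whole image — a global contrast change.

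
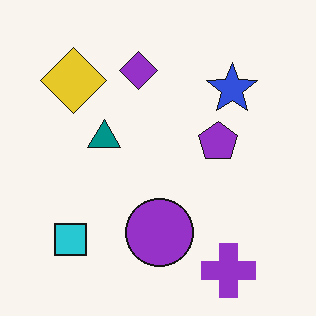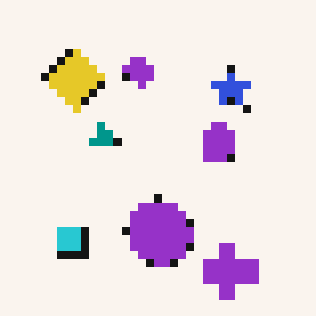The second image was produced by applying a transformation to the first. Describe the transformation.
The transformation is: pixelated into visible square blocks.

Shapes are reduced to large square blocks; fine edges and outlines are lost — a downscale-then-upscale (mosaic) effect.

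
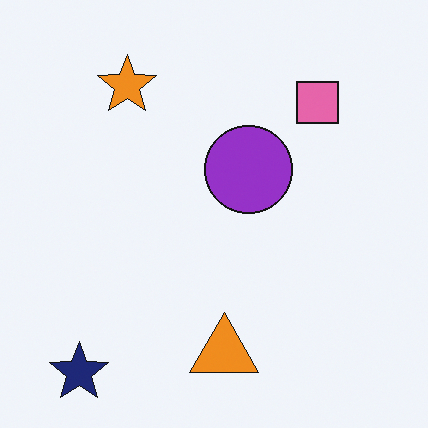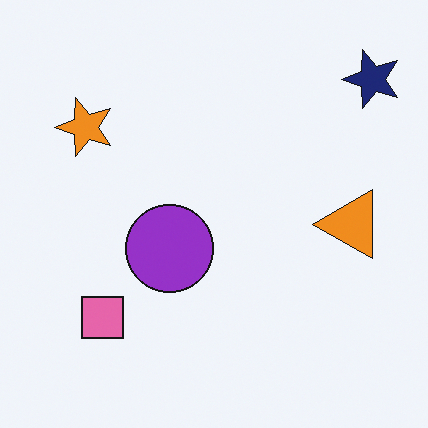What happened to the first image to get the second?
It was transposed (reflected across the top-left ↔ bottom-right diagonal).

Shapes have swapped their row and column positions — what was in the top-right is now in the bottom-left — a diagonal reflection.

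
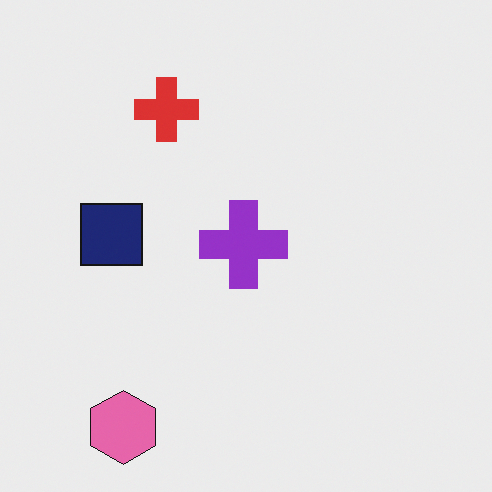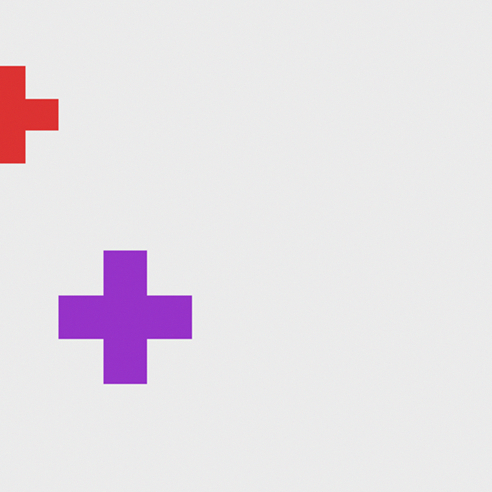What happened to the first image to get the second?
This is the original image cropped to a modestly smaller region and rescaled.

The visible shapes are larger and the field of view is narrower; shapes near the original edges may be partly or wholly outside the frame — a crop-and-rescale.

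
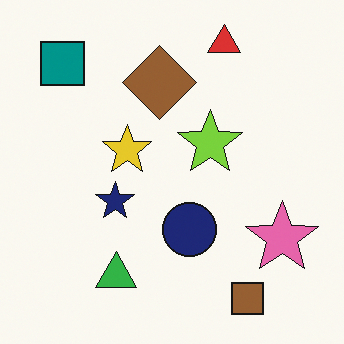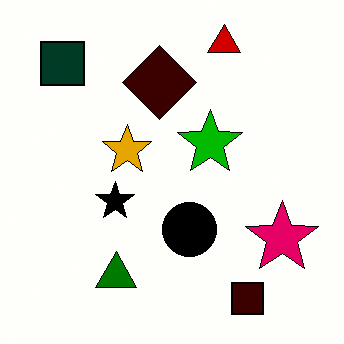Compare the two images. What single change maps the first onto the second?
This is the original image given much higher contrast.

Tones are pushed away from mid-grey across the whole image — a global contrast change.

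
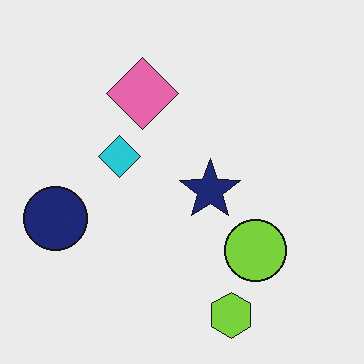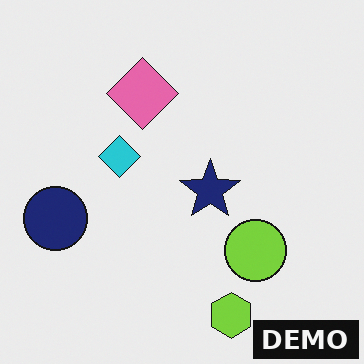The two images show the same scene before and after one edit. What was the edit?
Watermarked with the text "DEMO" in the lower-right corner.

A dark label reading "DEMO" appears in the lower-right corner.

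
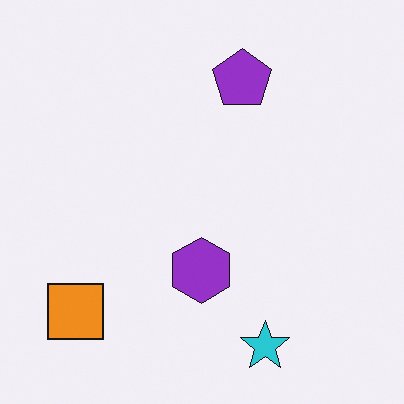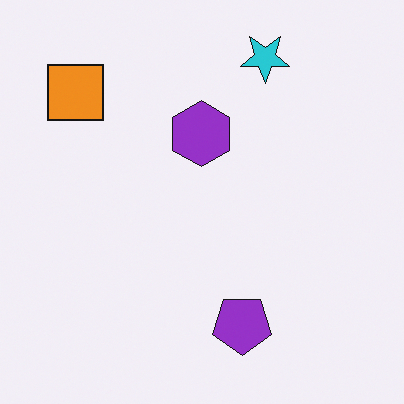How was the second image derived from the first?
The image was flipped vertically (top ↔ bottom).

The cyan star is in the bottom of the first image and the top of the second — shapes on opposite sides of the horizontal midline have swapped in a mirror flip.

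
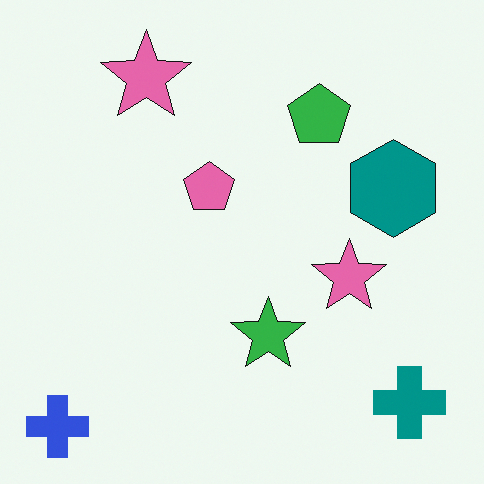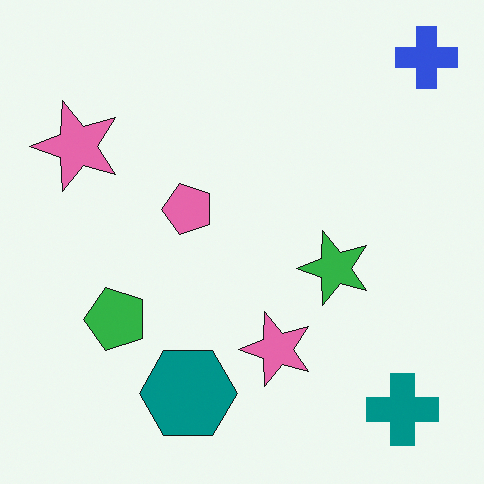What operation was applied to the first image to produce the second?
This is the original image transposed (reflected across the top-left ↔ bottom-right diagonal).

Shapes have swapped their row and column positions — what was in the top-right is now in the bottom-left — a diagonal reflection.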